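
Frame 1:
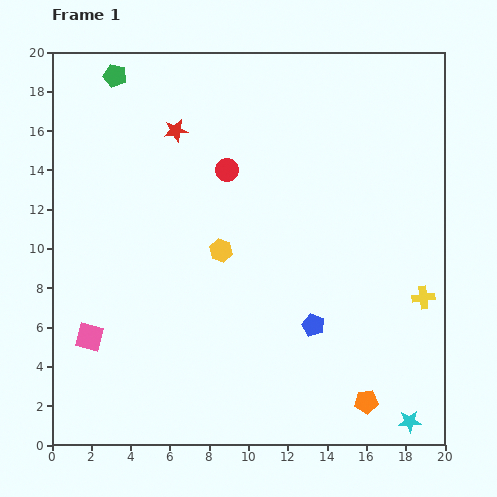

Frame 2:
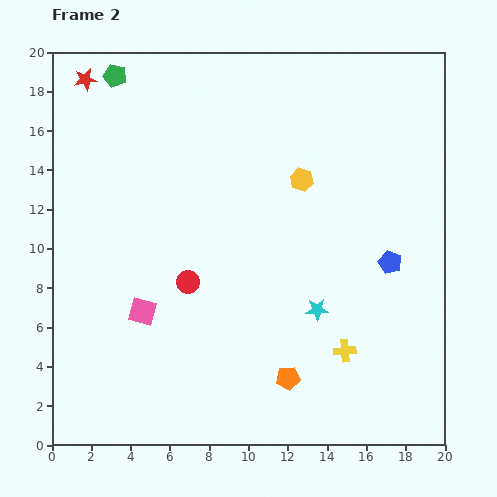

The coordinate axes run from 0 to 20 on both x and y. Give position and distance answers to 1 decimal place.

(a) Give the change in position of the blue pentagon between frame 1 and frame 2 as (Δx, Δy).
(3.9, 3.2)

The blue pentagon was at (13.3, 6.1) in frame 1 and (17.2, 9.3) in frame 2.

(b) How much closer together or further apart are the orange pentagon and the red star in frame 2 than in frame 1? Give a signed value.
+1.5

Distance in frame 1: 16.9. Distance in frame 2: 18.4.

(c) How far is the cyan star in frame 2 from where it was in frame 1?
7.4

The cyan star moved from (18.2, 1.2) to (13.5, 6.9), a distance of √(4.7² + 5.7²) ≈ 7.4.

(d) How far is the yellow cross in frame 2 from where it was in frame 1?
4.8

The yellow cross moved from (18.9, 7.5) to (14.9, 4.8), a distance of √(4.0² + 2.7²) ≈ 4.8.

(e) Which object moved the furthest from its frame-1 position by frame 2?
the cyan star

(moved 7.4; next 6.0)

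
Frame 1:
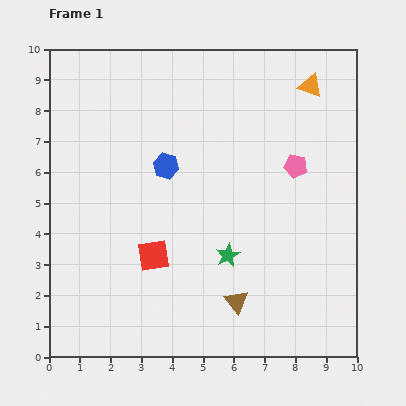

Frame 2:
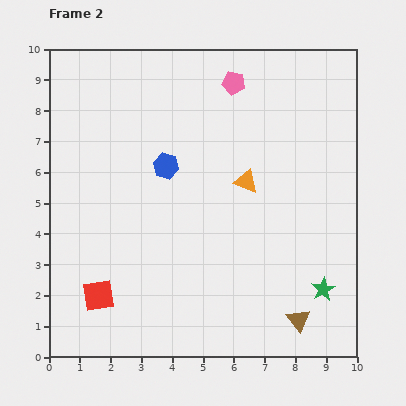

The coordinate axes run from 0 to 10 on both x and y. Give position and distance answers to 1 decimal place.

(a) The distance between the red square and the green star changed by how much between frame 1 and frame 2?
+4.9

Distance in frame 1: 2.4. Distance in frame 2: 7.3.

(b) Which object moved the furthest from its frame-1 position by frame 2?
the orange triangle

(moved 3.7; next 3.4)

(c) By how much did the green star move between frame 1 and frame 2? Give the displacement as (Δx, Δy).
(3.1, -1.1)

The green star was at (5.8, 3.3) in frame 1 and (8.9, 2.2) in frame 2.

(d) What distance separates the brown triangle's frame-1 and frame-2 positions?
2.1

The brown triangle moved from (6.1, 1.8) to (8.1, 1.2), a distance of √(2.0² + 0.6²) ≈ 2.1.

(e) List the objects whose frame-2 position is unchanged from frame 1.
the blue hexagon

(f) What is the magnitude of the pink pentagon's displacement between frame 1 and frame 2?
3.4

The pink pentagon moved from (8.0, 6.2) to (6.0, 8.9), a distance of √(2.0² + 2.7²) ≈ 3.4.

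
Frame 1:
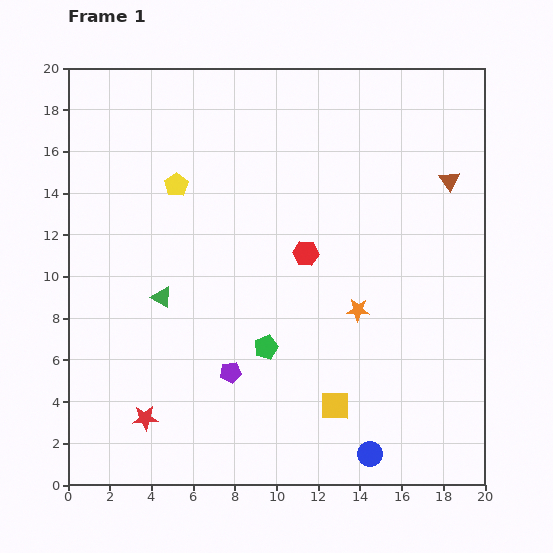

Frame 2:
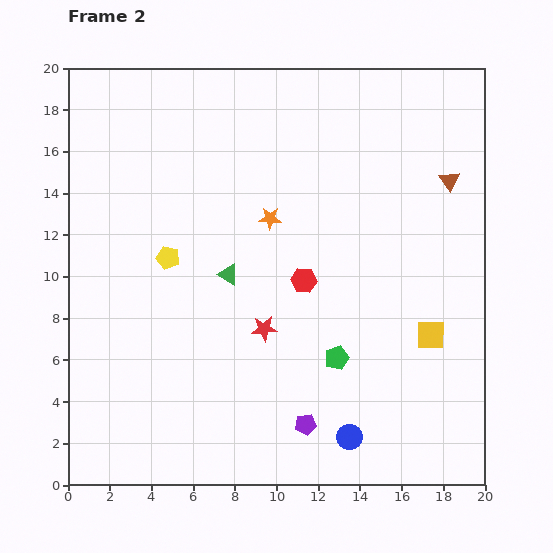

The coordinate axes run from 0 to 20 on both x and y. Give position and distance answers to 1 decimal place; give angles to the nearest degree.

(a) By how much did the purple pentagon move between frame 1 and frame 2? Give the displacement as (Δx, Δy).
(3.6, -2.5)

The purple pentagon was at (7.8, 5.4) in frame 1 and (11.4, 2.9) in frame 2.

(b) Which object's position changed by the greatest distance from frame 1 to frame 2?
the red star

(moved 7.1; next 6.1)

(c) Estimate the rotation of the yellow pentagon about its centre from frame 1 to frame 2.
24° counter-clockwise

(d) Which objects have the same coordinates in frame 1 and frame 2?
the brown triangle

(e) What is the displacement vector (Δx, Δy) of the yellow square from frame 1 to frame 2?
(4.6, 3.4)

The yellow square was at (12.8, 3.8) in frame 1 and (17.4, 7.2) in frame 2.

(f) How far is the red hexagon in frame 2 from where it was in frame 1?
1.3

The red hexagon moved from (11.4, 11.1) to (11.3, 9.8), a distance of √(0.1² + 1.3²) ≈ 1.3.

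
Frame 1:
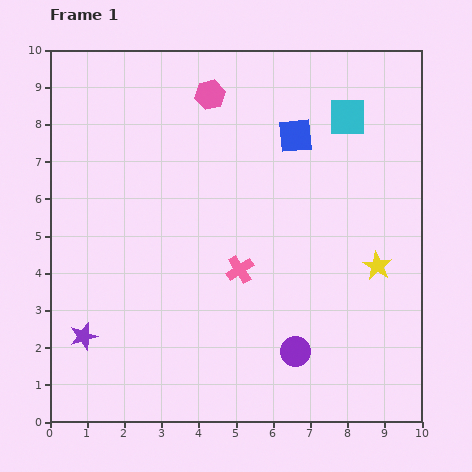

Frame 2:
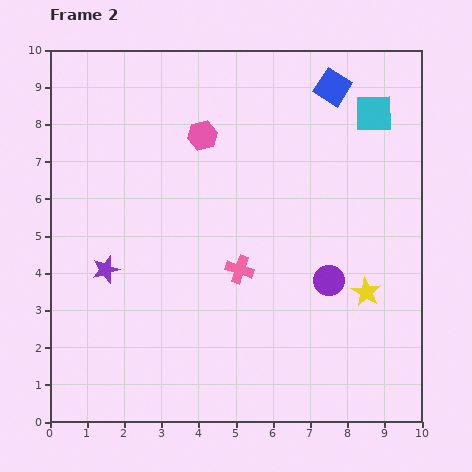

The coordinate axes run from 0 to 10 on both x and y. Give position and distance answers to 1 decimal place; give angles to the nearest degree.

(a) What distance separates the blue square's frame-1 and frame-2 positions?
1.6

The blue square moved from (6.6, 7.7) to (7.6, 9.0), a distance of √(1.0² + 1.3²) ≈ 1.6.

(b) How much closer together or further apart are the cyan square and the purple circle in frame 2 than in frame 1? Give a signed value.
-1.8

Distance in frame 1: 6.5. Distance in frame 2: 4.7.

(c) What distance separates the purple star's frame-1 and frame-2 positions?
1.9

The purple star moved from (0.9, 2.3) to (1.5, 4.1), a distance of √(0.6² + 1.8²) ≈ 1.9.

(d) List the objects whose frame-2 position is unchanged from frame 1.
the pink cross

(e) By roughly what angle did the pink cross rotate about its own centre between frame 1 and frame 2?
39° counter-clockwise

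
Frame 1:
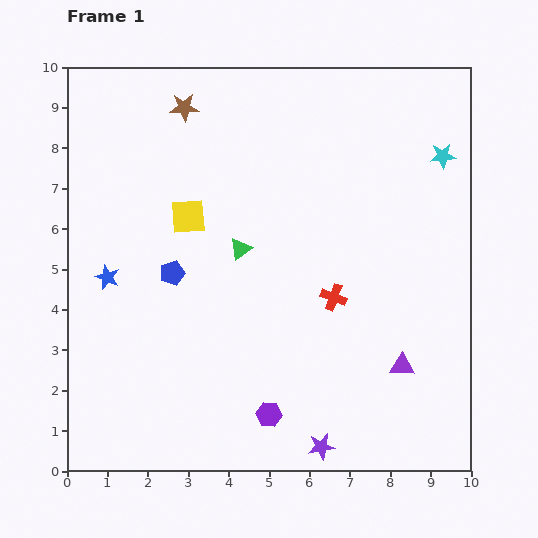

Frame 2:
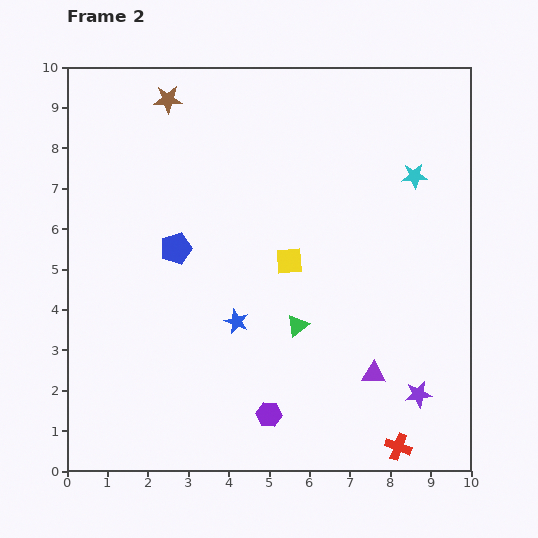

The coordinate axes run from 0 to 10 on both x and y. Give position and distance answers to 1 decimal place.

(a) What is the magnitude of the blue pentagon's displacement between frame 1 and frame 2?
0.6

The blue pentagon moved from (2.6, 4.9) to (2.7, 5.5), a distance of √(0.1² + 0.6²) ≈ 0.6.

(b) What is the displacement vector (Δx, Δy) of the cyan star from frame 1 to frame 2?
(-0.7, -0.5)

The cyan star was at (9.3, 7.8) in frame 1 and (8.6, 7.3) in frame 2.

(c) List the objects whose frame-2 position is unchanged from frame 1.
the purple hexagon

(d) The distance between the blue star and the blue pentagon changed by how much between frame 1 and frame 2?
+0.7

Distance in frame 1: 1.6. Distance in frame 2: 2.3.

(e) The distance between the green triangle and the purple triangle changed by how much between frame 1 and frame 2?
-2.7

Distance in frame 1: 4.9. Distance in frame 2: 2.2.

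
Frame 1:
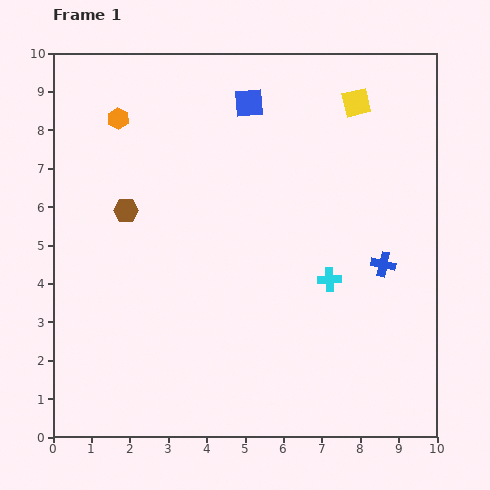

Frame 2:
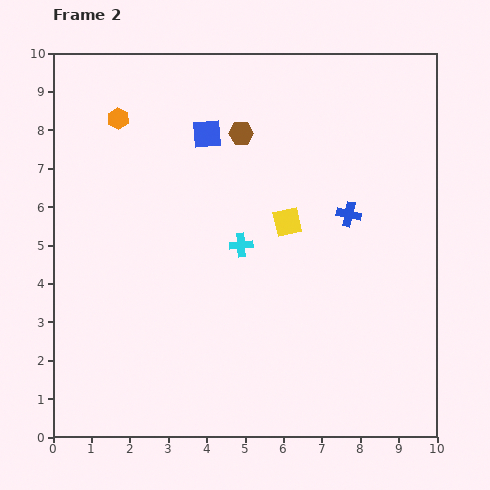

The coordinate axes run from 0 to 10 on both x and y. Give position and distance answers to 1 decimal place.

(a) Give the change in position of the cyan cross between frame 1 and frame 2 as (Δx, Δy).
(-2.3, 0.9)

The cyan cross was at (7.2, 4.1) in frame 1 and (4.9, 5.0) in frame 2.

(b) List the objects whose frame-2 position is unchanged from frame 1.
the orange hexagon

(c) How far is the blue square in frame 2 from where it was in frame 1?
1.4

The blue square moved from (5.1, 8.7) to (4.0, 7.9), a distance of √(1.1² + 0.8²) ≈ 1.4.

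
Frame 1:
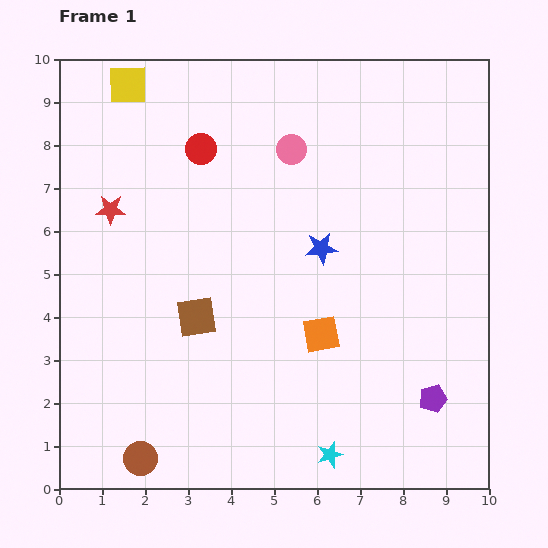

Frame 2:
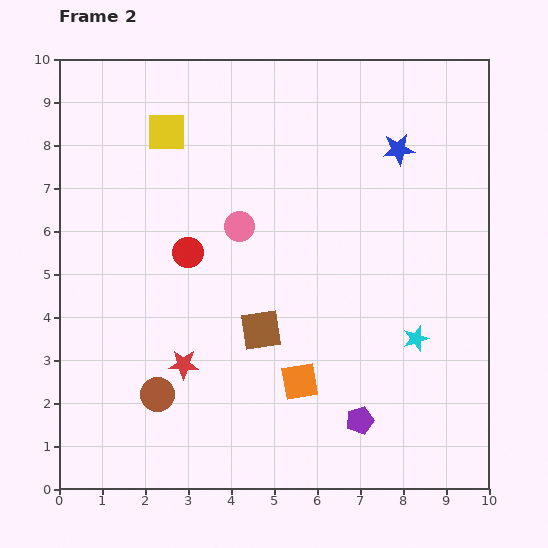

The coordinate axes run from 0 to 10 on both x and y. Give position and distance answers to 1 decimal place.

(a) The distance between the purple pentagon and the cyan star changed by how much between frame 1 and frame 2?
-0.4

Distance in frame 1: 2.7. Distance in frame 2: 2.3.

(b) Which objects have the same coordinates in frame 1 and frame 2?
none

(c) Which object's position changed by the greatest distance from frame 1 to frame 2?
the red star

(moved 4.0; next 3.4)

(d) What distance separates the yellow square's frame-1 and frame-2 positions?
1.4

The yellow square moved from (1.6, 9.4) to (2.5, 8.3), a distance of √(0.9² + 1.1²) ≈ 1.4.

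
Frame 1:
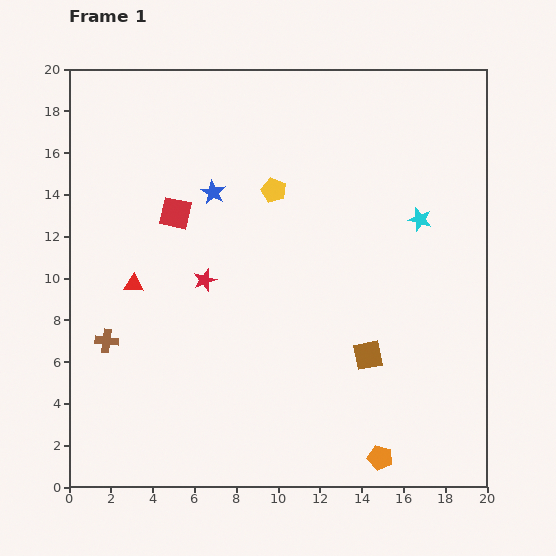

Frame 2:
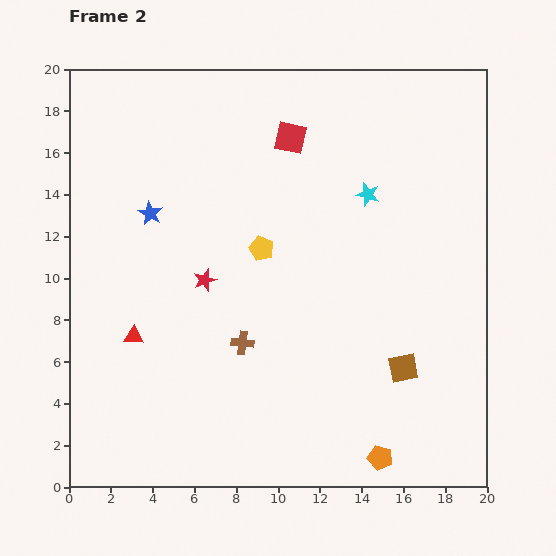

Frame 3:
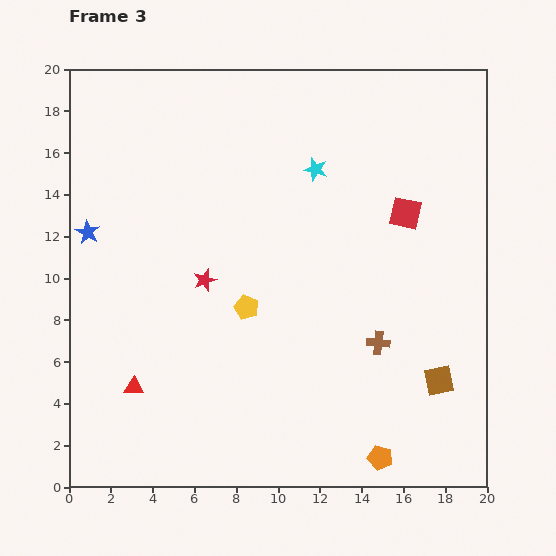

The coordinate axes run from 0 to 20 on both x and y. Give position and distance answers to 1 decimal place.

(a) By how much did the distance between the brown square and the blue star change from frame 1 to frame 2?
+3.4

Distance in frame 1: 10.8. Distance in frame 2: 14.2.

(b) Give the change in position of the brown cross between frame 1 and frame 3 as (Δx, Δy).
(13.0, -0.1)

The brown cross was at (1.8, 7.0) in frame 1 and (14.8, 6.9) in frame 3.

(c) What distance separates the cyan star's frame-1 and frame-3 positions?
5.5

The cyan star moved from (16.8, 12.8) to (11.8, 15.2), a distance of √(5.0² + 2.4²) ≈ 5.5.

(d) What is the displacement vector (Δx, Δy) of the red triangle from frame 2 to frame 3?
(0.0, -2.4)

The red triangle was at (3.1, 7.2) in frame 2 and (3.1, 4.8) in frame 3.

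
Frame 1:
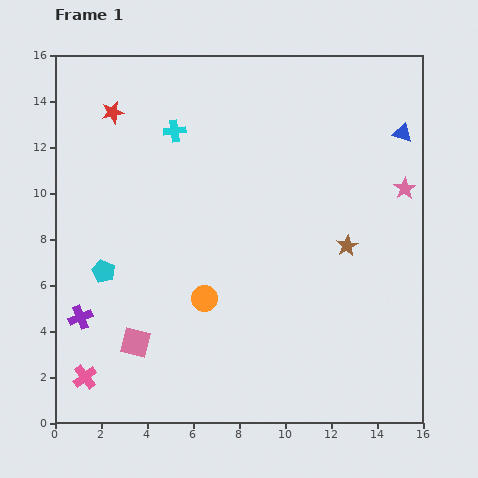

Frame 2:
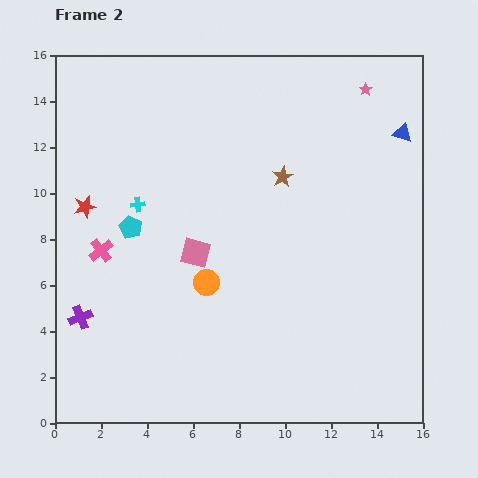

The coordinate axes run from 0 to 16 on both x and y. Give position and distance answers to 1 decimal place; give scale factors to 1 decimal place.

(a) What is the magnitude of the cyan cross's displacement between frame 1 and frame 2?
3.6

The cyan cross moved from (5.2, 12.7) to (3.6, 9.5), a distance of √(1.6² + 3.2²) ≈ 3.6.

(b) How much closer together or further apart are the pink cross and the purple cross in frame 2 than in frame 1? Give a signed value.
+0.4

Distance in frame 1: 2.6. Distance in frame 2: 3.0.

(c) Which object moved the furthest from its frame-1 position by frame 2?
the pink cross

(moved 5.5; next 4.7)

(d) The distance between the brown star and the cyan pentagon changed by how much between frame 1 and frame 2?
-3.7

Distance in frame 1: 10.7. Distance in frame 2: 7.0.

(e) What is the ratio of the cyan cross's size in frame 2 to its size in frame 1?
0.7×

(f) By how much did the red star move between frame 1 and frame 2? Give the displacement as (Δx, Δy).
(-1.2, -4.1)

The red star was at (2.5, 13.5) in frame 1 and (1.3, 9.4) in frame 2.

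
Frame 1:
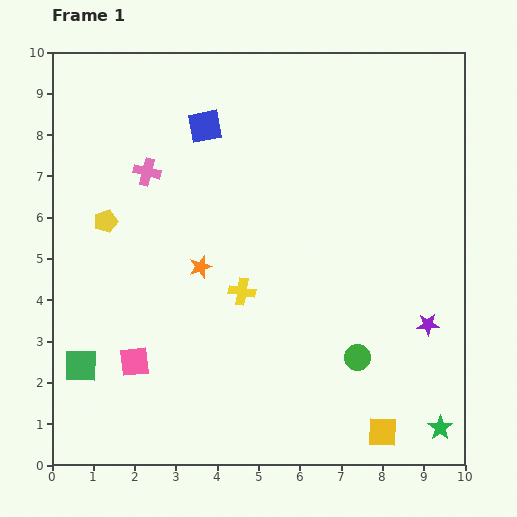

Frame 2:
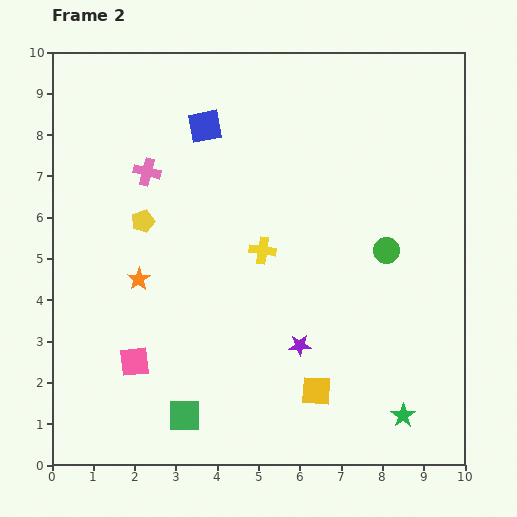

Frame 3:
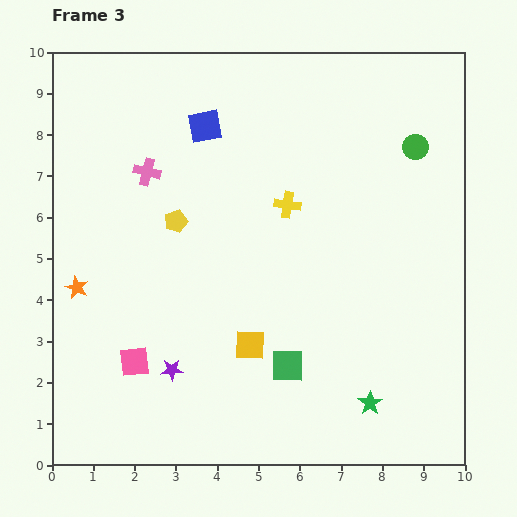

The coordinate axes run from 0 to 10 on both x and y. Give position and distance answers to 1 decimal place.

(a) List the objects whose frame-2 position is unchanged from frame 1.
the pink square, the pink cross, the blue square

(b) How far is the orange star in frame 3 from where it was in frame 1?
3.0

The orange star moved from (3.6, 4.8) to (0.6, 4.3), a distance of √(3.0² + 0.5²) ≈ 3.0.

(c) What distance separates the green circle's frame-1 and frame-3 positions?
5.3

The green circle moved from (7.4, 2.6) to (8.8, 7.7), a distance of √(1.4² + 5.1²) ≈ 5.3.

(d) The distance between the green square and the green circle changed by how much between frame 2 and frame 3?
-0.2

Distance in frame 2: 6.3. Distance in frame 3: 6.1.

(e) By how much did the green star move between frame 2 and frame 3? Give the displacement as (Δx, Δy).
(-0.8, 0.3)

The green star was at (8.5, 1.2) in frame 2 and (7.7, 1.5) in frame 3.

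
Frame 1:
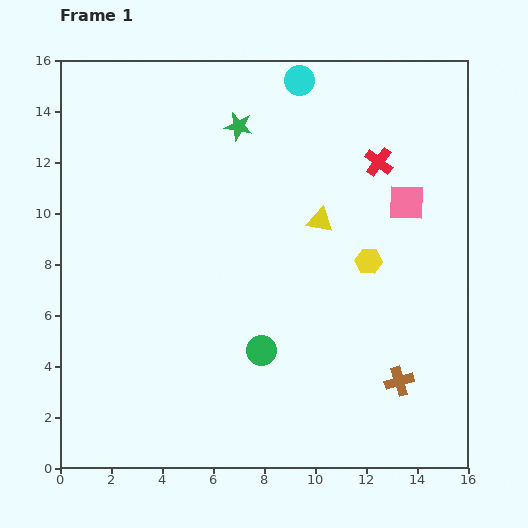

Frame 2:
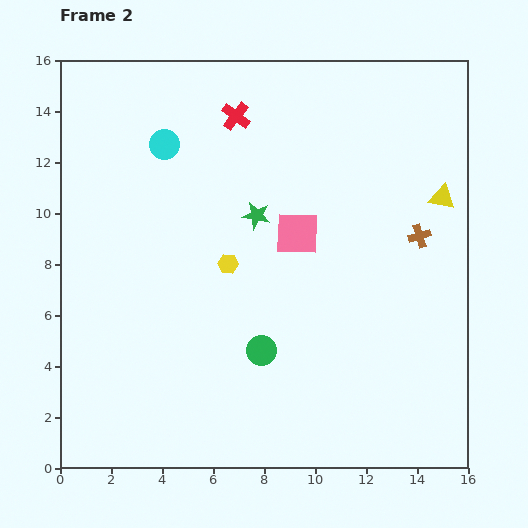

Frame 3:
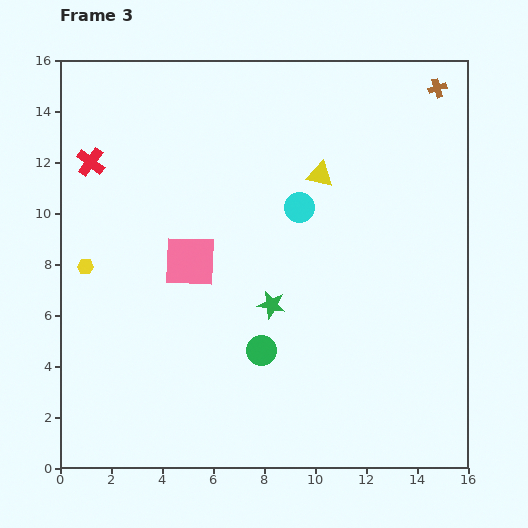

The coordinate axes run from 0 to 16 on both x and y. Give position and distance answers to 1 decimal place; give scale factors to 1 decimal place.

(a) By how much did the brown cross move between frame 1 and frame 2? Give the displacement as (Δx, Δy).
(0.8, 5.7)

The brown cross was at (13.3, 3.4) in frame 1 and (14.1, 9.1) in frame 2.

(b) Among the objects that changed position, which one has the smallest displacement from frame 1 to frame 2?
the green star

(moved 3.6)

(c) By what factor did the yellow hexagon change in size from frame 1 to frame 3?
0.6×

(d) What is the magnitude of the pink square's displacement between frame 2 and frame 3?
4.3

The pink square moved from (9.3, 9.2) to (5.1, 8.1), a distance of √(4.2² + 1.1²) ≈ 4.3.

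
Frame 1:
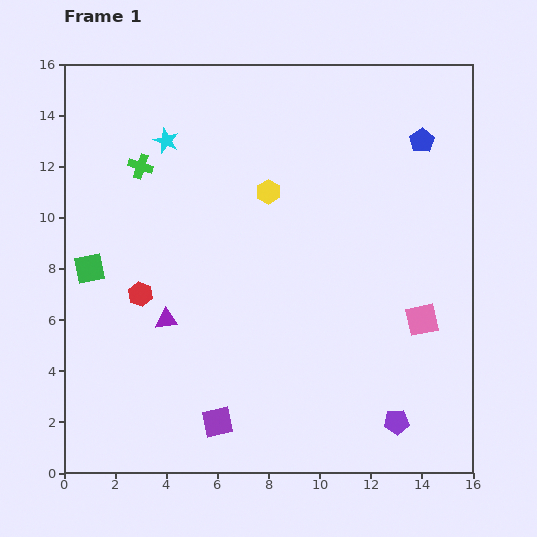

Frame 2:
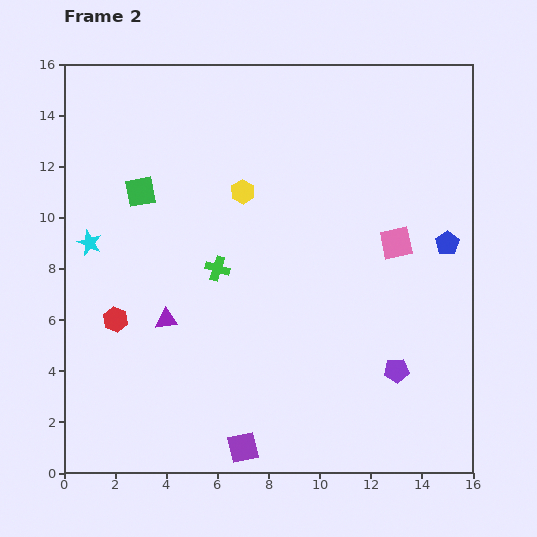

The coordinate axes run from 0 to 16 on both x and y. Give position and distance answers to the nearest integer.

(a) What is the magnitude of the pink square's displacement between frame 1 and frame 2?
3

The pink square moved from (14, 6) to (13, 9), a distance of √(1² + 3²) ≈ 3.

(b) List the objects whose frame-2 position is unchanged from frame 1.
the purple triangle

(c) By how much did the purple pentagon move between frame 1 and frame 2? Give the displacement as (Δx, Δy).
(0, 2)

The purple pentagon was at (13, 2) in frame 1 and (13, 4) in frame 2.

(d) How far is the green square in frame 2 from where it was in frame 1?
4

The green square moved from (1, 8) to (3, 11), a distance of √(2² + 3²) ≈ 4.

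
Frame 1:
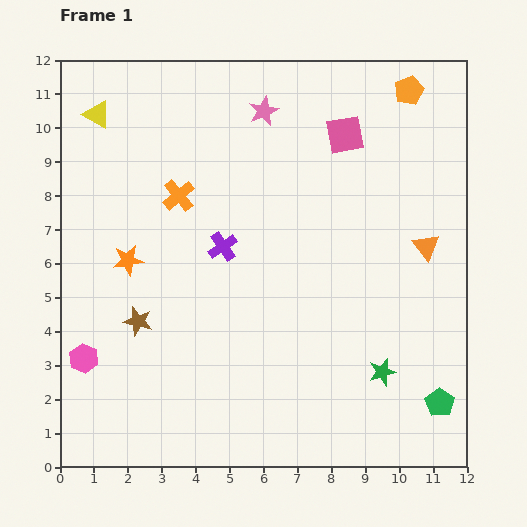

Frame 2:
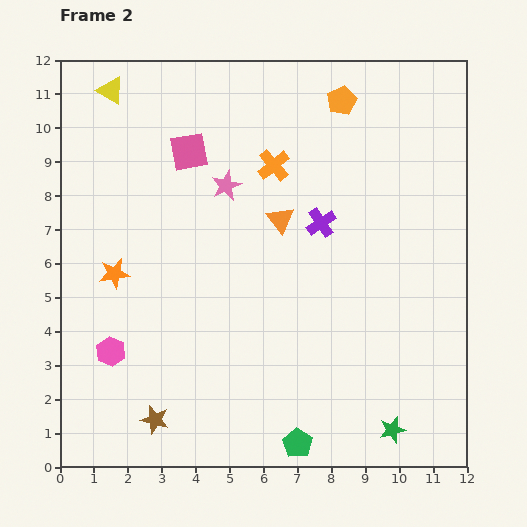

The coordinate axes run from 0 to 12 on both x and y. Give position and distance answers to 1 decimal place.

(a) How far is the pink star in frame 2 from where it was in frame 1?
2.5

The pink star moved from (6.0, 10.5) to (4.9, 8.3), a distance of √(1.1² + 2.2²) ≈ 2.5.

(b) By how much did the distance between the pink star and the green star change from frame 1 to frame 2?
+0.2

Distance in frame 1: 8.5. Distance in frame 2: 8.7.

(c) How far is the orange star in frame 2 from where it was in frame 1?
0.6

The orange star moved from (2.0, 6.1) to (1.6, 5.7), a distance of √(0.4² + 0.4²) ≈ 0.6.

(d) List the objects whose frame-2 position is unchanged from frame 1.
none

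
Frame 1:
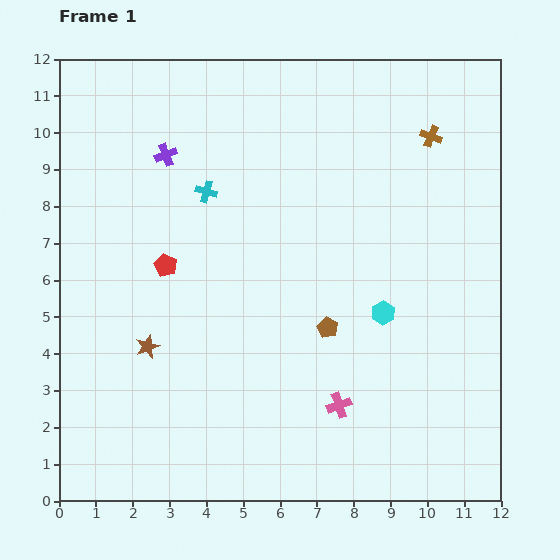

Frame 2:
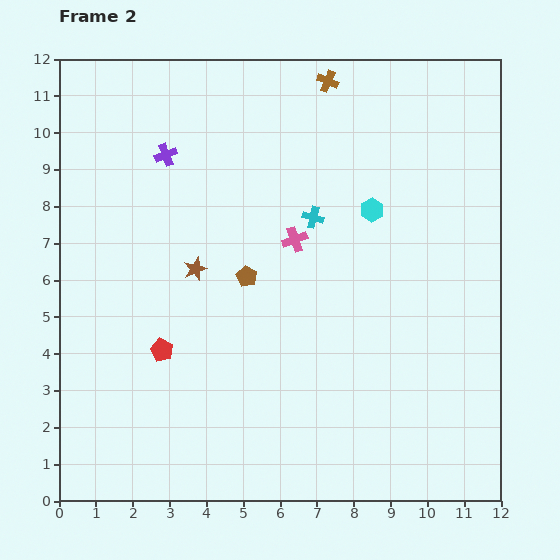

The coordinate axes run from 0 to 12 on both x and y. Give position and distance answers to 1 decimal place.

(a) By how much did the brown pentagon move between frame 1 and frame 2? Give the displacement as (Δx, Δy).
(-2.2, 1.4)

The brown pentagon was at (7.3, 4.7) in frame 1 and (5.1, 6.1) in frame 2.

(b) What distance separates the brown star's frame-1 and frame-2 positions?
2.5

The brown star moved from (2.4, 4.2) to (3.7, 6.3), a distance of √(1.3² + 2.1²) ≈ 2.5.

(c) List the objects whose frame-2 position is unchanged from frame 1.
the purple cross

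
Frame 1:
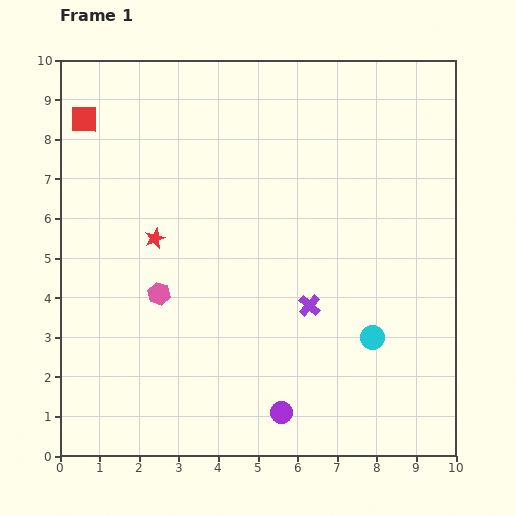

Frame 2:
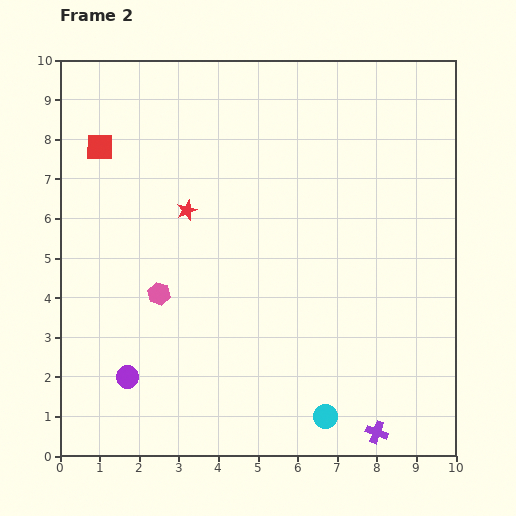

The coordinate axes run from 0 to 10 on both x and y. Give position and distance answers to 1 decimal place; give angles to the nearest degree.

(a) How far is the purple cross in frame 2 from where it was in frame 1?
3.6

The purple cross moved from (6.3, 3.8) to (8.0, 0.6), a distance of √(1.7² + 3.2²) ≈ 3.6.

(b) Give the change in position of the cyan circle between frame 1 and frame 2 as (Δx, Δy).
(-1.2, -2.0)

The cyan circle was at (7.9, 3.0) in frame 1 and (6.7, 1.0) in frame 2.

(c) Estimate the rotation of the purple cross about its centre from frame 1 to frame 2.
22° counter-clockwise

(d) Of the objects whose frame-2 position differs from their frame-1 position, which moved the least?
the red square

(moved 0.8)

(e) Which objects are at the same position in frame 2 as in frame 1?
the pink hexagon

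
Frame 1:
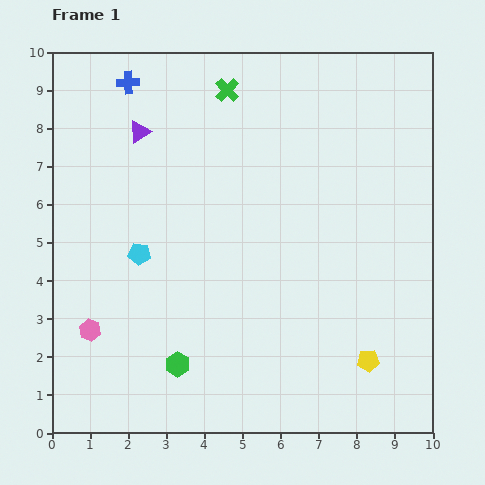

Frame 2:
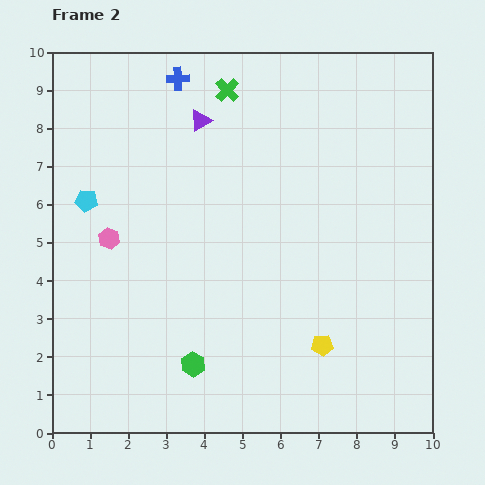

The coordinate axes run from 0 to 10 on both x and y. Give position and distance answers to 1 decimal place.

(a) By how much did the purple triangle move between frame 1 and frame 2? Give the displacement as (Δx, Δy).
(1.6, 0.3)

The purple triangle was at (2.3, 7.9) in frame 1 and (3.9, 8.2) in frame 2.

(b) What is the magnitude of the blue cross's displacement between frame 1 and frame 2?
1.3

The blue cross moved from (2.0, 9.2) to (3.3, 9.3), a distance of √(1.3² + 0.1²) ≈ 1.3.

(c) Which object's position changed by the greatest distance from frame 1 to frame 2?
the pink hexagon

(moved 2.5; next 2.0)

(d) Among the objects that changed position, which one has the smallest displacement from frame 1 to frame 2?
the green hexagon

(moved 0.4)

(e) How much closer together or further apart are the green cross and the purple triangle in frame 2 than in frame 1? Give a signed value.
-1.4

Distance in frame 1: 2.5. Distance in frame 2: 1.1.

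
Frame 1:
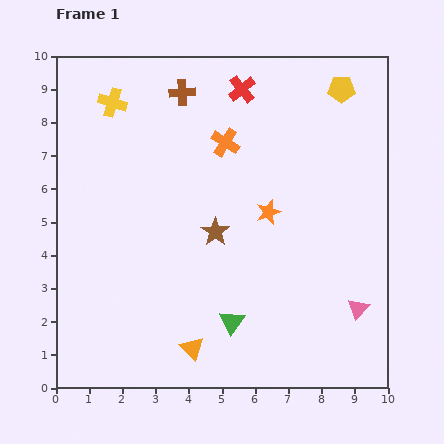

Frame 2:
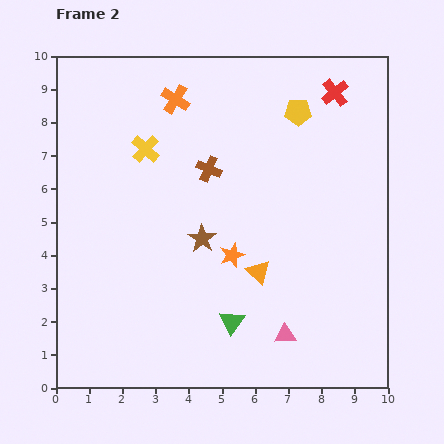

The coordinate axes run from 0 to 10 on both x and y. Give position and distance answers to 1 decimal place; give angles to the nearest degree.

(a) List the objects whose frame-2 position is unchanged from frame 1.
the green triangle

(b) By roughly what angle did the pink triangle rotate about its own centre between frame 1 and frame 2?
46° clockwise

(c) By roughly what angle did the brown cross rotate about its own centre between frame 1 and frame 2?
26° clockwise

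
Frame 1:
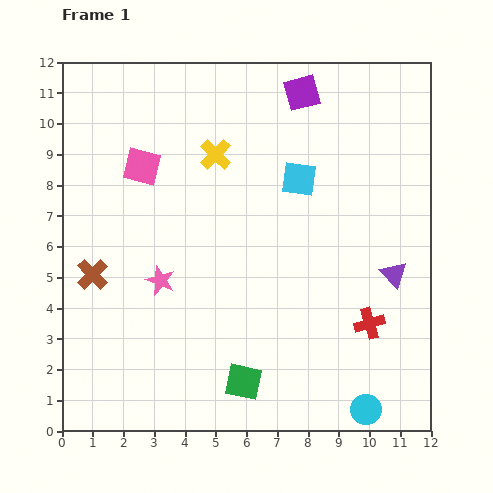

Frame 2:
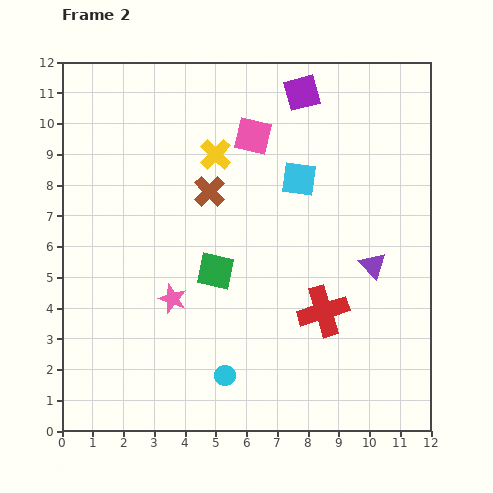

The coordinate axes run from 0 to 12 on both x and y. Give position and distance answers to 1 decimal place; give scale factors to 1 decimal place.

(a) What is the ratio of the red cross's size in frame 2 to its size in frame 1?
1.6×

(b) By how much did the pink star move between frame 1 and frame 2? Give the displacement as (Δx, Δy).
(0.4, -0.6)

The pink star was at (3.2, 4.9) in frame 1 and (3.6, 4.3) in frame 2.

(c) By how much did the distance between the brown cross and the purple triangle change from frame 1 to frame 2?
-4.0

Distance in frame 1: 9.8. Distance in frame 2: 5.8.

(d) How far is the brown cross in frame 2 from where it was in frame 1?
4.7

The brown cross moved from (1.0, 5.1) to (4.8, 7.8), a distance of √(3.8² + 2.7²) ≈ 4.7.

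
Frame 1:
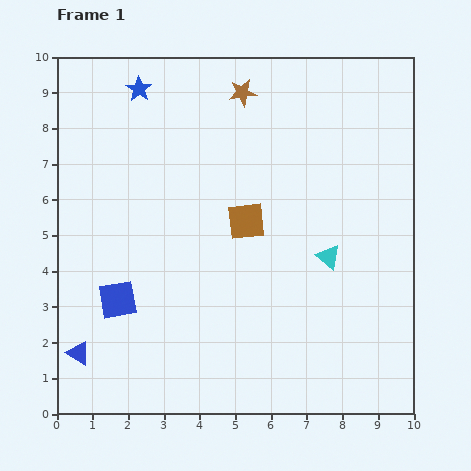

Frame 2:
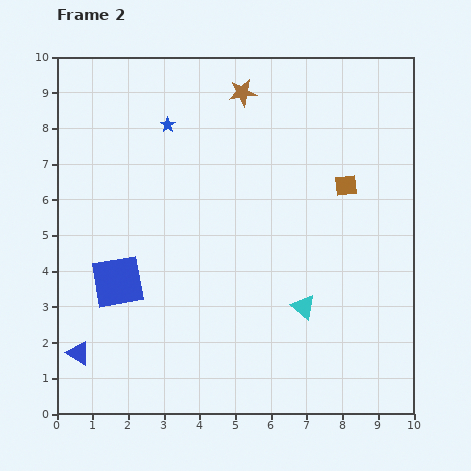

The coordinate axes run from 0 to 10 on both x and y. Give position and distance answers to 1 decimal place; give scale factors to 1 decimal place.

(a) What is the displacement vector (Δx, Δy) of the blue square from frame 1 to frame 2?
(0.0, 0.5)

The blue square was at (1.7, 3.2) in frame 1 and (1.7, 3.7) in frame 2.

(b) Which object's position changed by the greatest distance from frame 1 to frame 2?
the brown square

(moved 3.0; next 1.6)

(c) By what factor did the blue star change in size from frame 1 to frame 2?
0.6×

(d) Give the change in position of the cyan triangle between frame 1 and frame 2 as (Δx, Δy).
(-0.7, -1.4)

The cyan triangle was at (7.6, 4.4) in frame 1 and (6.9, 3.0) in frame 2.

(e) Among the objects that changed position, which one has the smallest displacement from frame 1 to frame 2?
the blue square

(moved 0.5)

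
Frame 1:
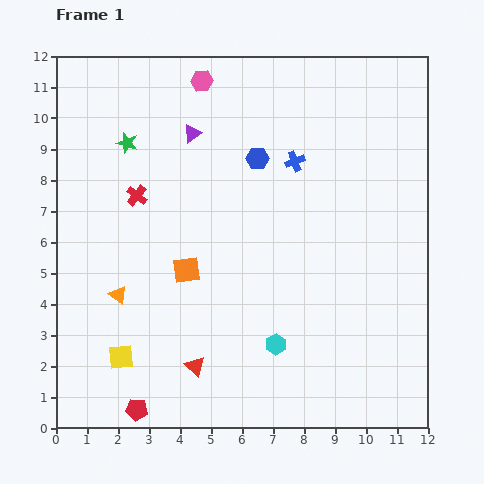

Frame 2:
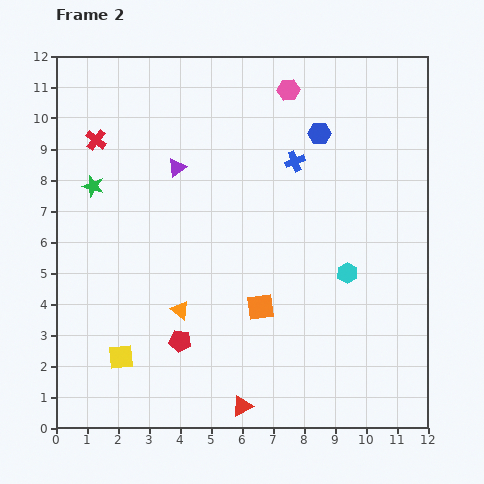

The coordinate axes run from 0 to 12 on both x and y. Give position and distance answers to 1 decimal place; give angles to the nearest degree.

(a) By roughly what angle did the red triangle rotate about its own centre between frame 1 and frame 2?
48° clockwise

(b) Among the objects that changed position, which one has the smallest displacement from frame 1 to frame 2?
the purple triangle

(moved 1.2)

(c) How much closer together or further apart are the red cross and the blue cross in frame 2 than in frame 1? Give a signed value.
+1.2

Distance in frame 1: 5.2. Distance in frame 2: 6.4.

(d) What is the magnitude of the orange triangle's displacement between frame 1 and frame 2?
2.1

The orange triangle moved from (2.0, 4.3) to (4.0, 3.8), a distance of √(2.0² + 0.5²) ≈ 2.1.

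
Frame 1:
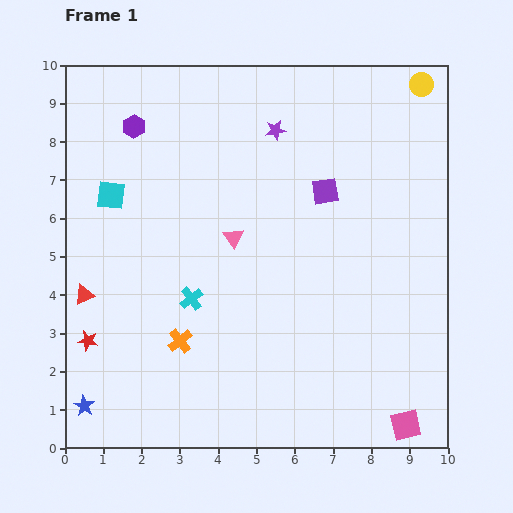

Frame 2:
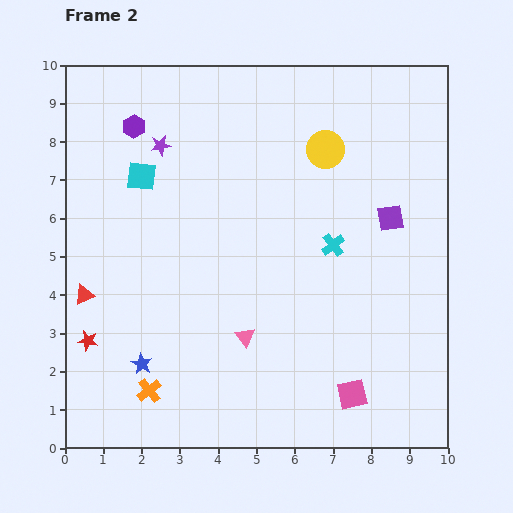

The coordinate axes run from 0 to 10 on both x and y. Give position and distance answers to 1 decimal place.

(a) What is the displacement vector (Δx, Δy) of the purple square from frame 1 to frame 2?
(1.7, -0.7)

The purple square was at (6.8, 6.7) in frame 1 and (8.5, 6.0) in frame 2.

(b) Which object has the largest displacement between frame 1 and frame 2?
the cyan cross

(moved 4.0; next 3.0)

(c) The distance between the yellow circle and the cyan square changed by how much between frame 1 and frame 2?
-3.7

Distance in frame 1: 8.6. Distance in frame 2: 4.9.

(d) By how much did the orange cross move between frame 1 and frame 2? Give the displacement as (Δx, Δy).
(-0.8, -1.3)

The orange cross was at (3.0, 2.8) in frame 1 and (2.2, 1.5) in frame 2.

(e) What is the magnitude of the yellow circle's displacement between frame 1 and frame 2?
3.0

The yellow circle moved from (9.3, 9.5) to (6.8, 7.8), a distance of √(2.5² + 1.7²) ≈ 3.0.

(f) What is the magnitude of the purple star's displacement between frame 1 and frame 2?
3.0

The purple star moved from (5.5, 8.3) to (2.5, 7.9), a distance of √(3.0² + 0.4²) ≈ 3.0.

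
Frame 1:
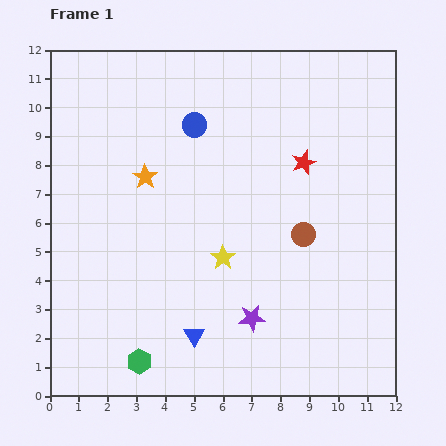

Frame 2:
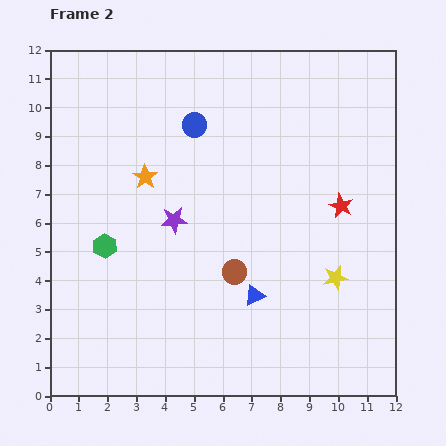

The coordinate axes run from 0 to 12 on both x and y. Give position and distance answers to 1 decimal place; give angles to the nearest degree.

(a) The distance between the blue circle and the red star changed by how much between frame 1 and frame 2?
+1.8

Distance in frame 1: 4.0. Distance in frame 2: 5.8.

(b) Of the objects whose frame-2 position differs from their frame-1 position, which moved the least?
the red star

(moved 2.0)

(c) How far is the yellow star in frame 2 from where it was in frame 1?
4.0

The yellow star moved from (6.0, 4.8) to (9.9, 4.1), a distance of √(3.9² + 0.7²) ≈ 4.0.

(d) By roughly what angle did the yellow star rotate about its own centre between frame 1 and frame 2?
24° clockwise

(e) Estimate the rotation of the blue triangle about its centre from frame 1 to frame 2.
34° clockwise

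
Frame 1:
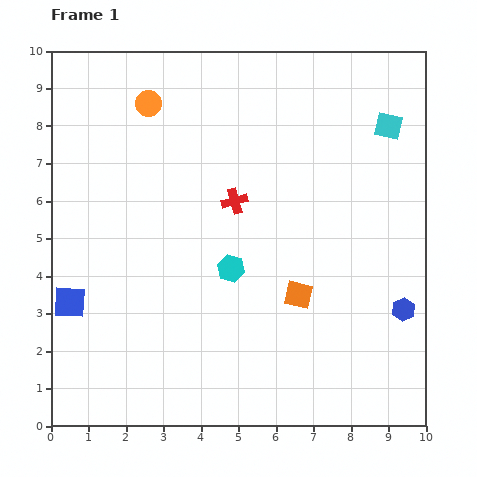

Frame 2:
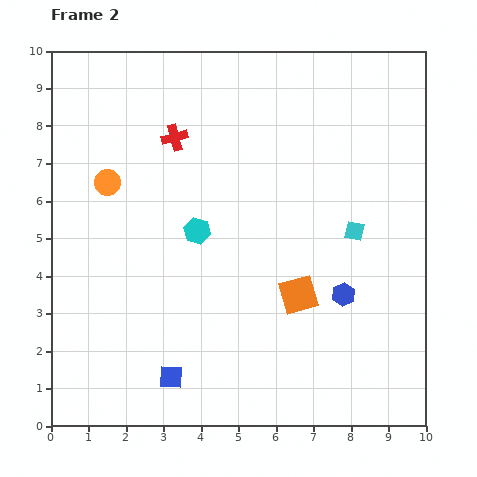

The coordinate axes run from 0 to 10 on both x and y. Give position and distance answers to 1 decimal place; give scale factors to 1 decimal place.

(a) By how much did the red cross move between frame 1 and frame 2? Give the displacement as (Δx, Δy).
(-1.6, 1.7)

The red cross was at (4.9, 6.0) in frame 1 and (3.3, 7.7) in frame 2.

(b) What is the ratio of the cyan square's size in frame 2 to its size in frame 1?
0.7×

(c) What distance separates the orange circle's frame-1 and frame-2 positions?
2.4

The orange circle moved from (2.6, 8.6) to (1.5, 6.5), a distance of √(1.1² + 2.1²) ≈ 2.4.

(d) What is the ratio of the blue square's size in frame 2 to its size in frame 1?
0.7×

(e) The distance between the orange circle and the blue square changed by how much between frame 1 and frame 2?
-0.2

Distance in frame 1: 5.7. Distance in frame 2: 5.5.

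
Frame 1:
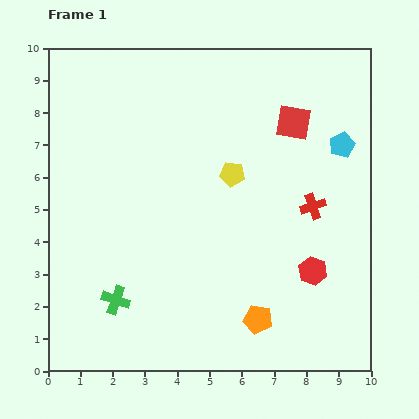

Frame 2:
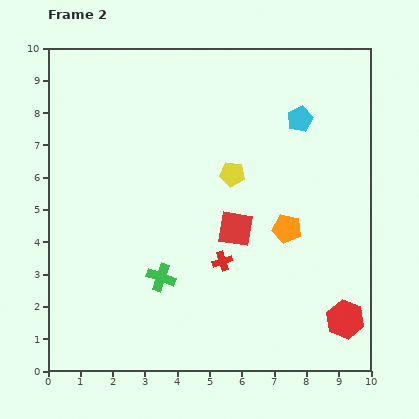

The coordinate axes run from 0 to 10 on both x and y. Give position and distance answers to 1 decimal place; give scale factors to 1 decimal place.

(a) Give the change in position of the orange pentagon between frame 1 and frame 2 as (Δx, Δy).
(0.9, 2.8)

The orange pentagon was at (6.5, 1.6) in frame 1 and (7.4, 4.4) in frame 2.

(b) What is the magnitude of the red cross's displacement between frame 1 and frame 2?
3.3

The red cross moved from (8.2, 5.1) to (5.4, 3.4), a distance of √(2.8² + 1.7²) ≈ 3.3.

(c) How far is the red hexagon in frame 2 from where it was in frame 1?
1.8

The red hexagon moved from (8.2, 3.1) to (9.2, 1.6), a distance of √(1.0² + 1.5²) ≈ 1.8.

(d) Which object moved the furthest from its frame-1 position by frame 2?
the red square

(moved 3.8; next 3.3)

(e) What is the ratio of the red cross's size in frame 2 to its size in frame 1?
0.8×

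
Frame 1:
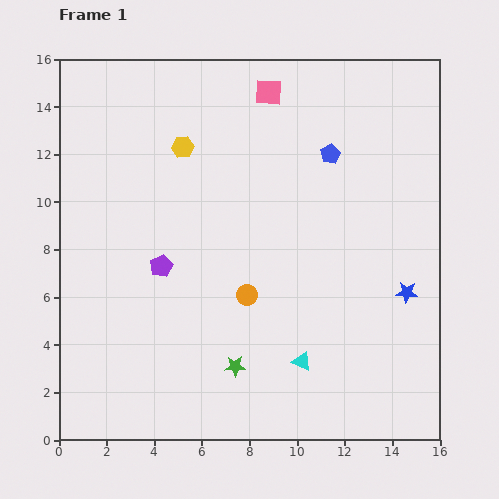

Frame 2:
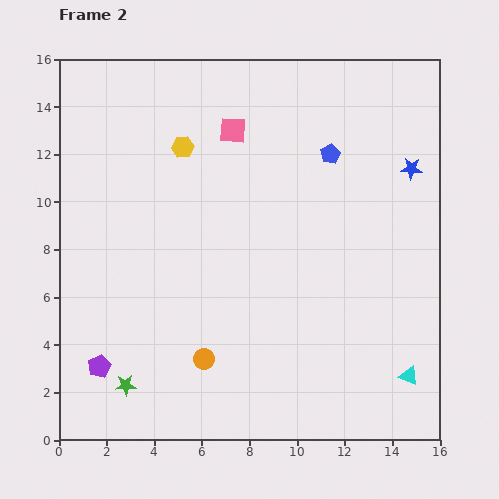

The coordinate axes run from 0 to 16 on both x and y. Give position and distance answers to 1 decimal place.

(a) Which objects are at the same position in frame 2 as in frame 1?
the blue pentagon, the yellow hexagon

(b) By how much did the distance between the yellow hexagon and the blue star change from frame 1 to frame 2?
-1.6

Distance in frame 1: 11.2. Distance in frame 2: 9.6.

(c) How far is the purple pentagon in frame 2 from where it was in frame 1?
4.9

The purple pentagon moved from (4.3, 7.3) to (1.7, 3.1), a distance of √(2.6² + 4.2²) ≈ 4.9.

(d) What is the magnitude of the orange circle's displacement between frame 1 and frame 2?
3.2

The orange circle moved from (7.9, 6.1) to (6.1, 3.4), a distance of √(1.8² + 2.7²) ≈ 3.2.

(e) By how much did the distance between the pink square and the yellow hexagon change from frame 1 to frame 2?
-2.1

Distance in frame 1: 4.3. Distance in frame 2: 2.2.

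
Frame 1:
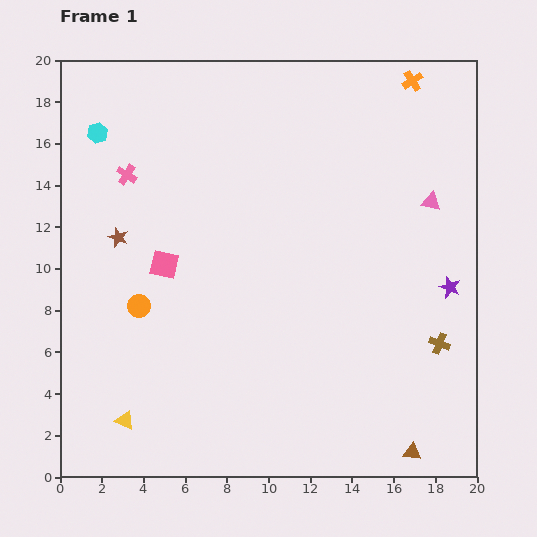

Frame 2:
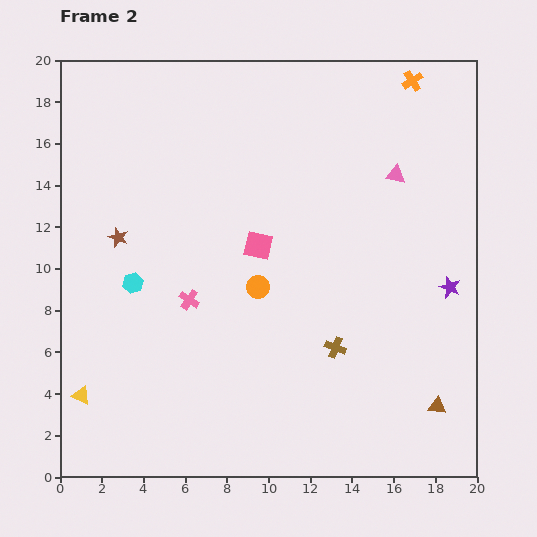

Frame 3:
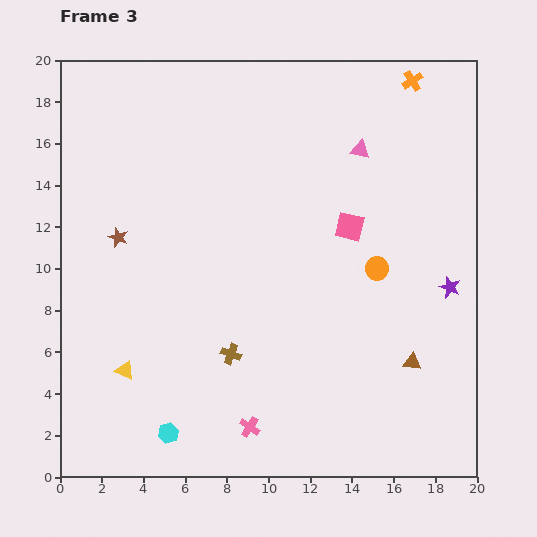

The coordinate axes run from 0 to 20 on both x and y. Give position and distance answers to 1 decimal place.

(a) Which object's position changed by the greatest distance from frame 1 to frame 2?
the cyan hexagon

(moved 7.4; next 6.7)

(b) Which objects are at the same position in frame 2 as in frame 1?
the orange cross, the brown star, the purple star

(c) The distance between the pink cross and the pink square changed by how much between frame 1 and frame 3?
+6.0

Distance in frame 1: 4.7. Distance in frame 3: 10.7.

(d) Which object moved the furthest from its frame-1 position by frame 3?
the cyan hexagon

(moved 14.8; next 13.5)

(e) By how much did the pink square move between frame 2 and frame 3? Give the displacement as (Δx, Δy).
(4.4, 0.9)

The pink square was at (9.5, 11.1) in frame 2 and (13.9, 12.0) in frame 3.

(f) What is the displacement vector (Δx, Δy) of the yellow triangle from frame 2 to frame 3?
(2.1, 1.2)

The yellow triangle was at (1.0, 3.9) in frame 2 and (3.1, 5.1) in frame 3.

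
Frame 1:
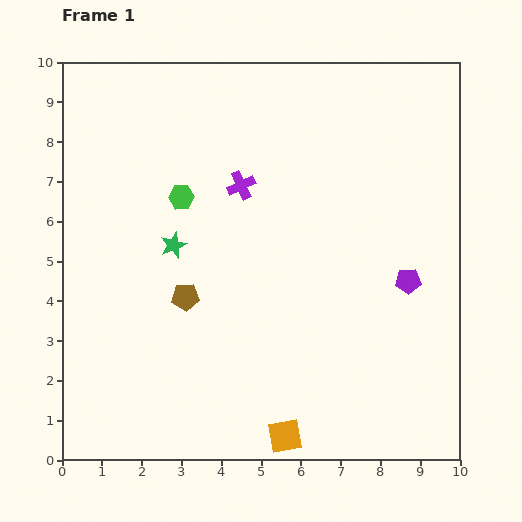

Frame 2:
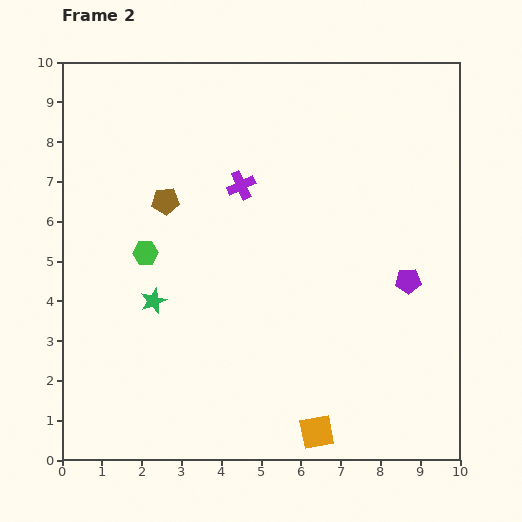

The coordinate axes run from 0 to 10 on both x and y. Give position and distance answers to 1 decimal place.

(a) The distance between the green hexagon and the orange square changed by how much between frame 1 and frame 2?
-0.3

Distance in frame 1: 6.5. Distance in frame 2: 6.2.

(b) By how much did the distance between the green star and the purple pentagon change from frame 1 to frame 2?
+0.4

Distance in frame 1: 6.0. Distance in frame 2: 6.4.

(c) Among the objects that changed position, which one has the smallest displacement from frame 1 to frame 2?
the orange square

(moved 0.8)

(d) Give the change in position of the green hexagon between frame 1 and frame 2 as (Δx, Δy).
(-0.9, -1.4)

The green hexagon was at (3.0, 6.6) in frame 1 and (2.1, 5.2) in frame 2.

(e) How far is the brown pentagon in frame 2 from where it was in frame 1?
2.5

The brown pentagon moved from (3.1, 4.1) to (2.6, 6.5), a distance of √(0.5² + 2.4²) ≈ 2.5.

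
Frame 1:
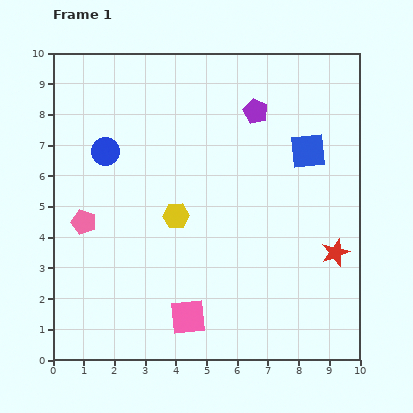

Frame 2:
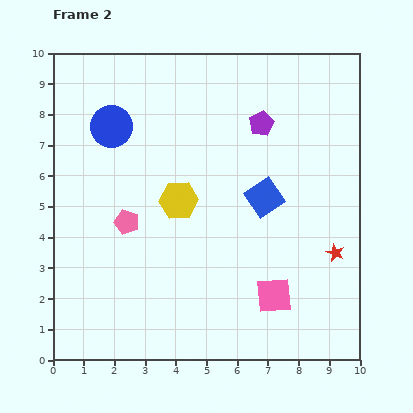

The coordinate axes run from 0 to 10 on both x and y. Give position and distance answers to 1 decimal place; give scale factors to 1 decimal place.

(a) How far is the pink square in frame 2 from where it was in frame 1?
2.9

The pink square moved from (4.4, 1.4) to (7.2, 2.1), a distance of √(2.8² + 0.7²) ≈ 2.9.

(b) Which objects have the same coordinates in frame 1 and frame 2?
the red star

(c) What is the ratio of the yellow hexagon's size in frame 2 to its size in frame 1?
1.5×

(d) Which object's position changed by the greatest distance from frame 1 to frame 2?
the pink square

(moved 2.9; next 2.1)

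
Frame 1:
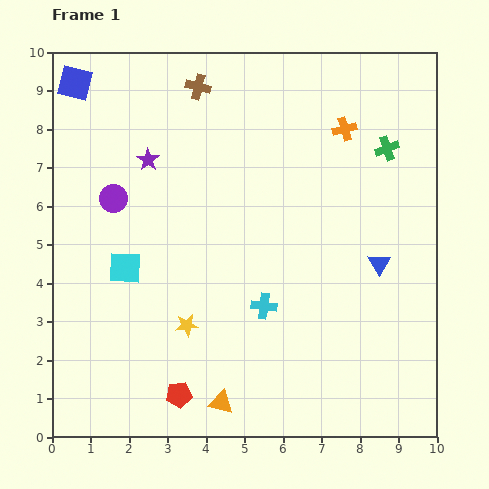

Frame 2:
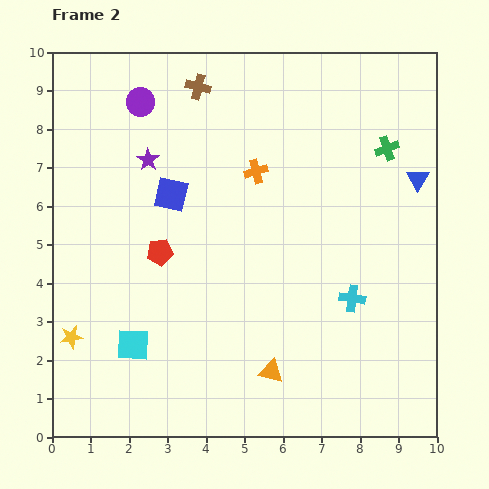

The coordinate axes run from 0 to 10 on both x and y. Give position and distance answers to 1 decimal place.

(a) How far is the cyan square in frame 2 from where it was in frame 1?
2.0

The cyan square moved from (1.9, 4.4) to (2.1, 2.4), a distance of √(0.2² + 2.0²) ≈ 2.0.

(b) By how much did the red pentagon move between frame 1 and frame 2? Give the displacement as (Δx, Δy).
(-0.5, 3.7)

The red pentagon was at (3.3, 1.1) in frame 1 and (2.8, 4.8) in frame 2.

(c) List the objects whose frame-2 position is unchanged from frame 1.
the purple star, the green cross, the brown cross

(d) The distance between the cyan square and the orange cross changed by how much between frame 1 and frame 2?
-1.2

Distance in frame 1: 6.7. Distance in frame 2: 5.5.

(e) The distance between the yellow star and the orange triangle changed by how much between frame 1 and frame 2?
+3.1

Distance in frame 1: 2.2. Distance in frame 2: 5.3.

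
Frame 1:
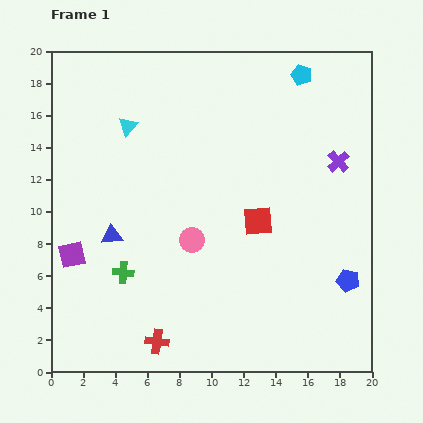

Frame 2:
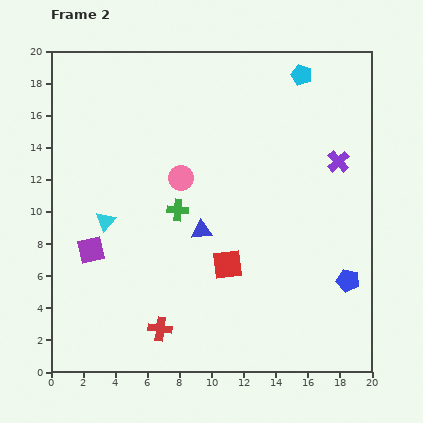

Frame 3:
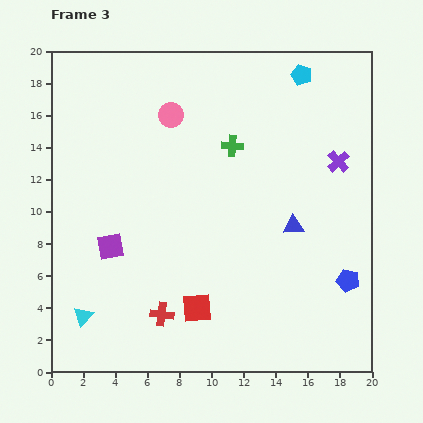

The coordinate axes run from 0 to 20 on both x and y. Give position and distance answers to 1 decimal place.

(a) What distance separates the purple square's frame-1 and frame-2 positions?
1.2

The purple square moved from (1.3, 7.3) to (2.5, 7.6), a distance of √(1.2² + 0.3²) ≈ 1.2.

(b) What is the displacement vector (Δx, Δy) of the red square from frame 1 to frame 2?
(-1.9, -2.7)

The red square was at (12.9, 9.4) in frame 1 and (11.0, 6.7) in frame 2.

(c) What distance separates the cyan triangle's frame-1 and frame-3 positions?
12.1

The cyan triangle moved from (4.8, 15.3) to (2.0, 3.5), a distance of √(2.8² + 11.8²) ≈ 12.1.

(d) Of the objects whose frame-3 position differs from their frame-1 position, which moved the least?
the red cross

(moved 1.7)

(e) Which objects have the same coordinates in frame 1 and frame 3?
the cyan pentagon, the blue pentagon, the purple cross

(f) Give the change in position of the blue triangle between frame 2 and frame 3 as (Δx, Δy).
(5.7, 0.3)

The blue triangle was at (9.4, 8.8) in frame 2 and (15.1, 9.1) in frame 3.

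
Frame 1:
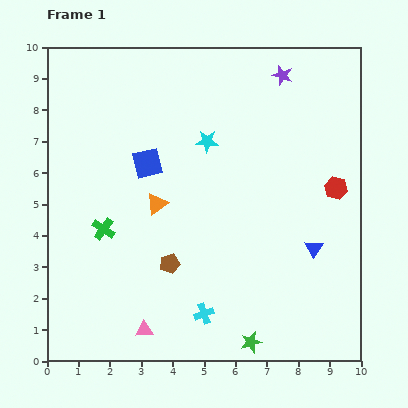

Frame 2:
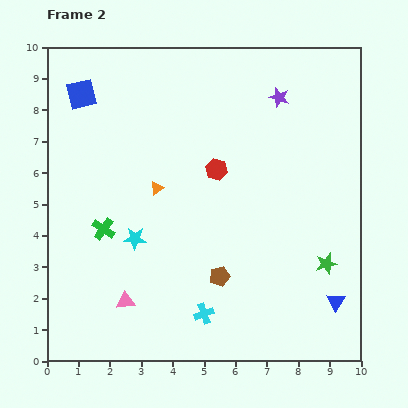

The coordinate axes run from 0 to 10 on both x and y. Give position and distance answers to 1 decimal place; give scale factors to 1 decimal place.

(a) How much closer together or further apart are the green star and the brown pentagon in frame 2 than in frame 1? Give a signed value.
-0.2

Distance in frame 1: 3.6. Distance in frame 2: 3.4.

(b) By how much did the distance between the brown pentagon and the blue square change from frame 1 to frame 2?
+4.0

Distance in frame 1: 3.3. Distance in frame 2: 7.3.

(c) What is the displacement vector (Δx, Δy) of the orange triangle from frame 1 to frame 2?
(0.0, 0.5)

The orange triangle was at (3.5, 5.0) in frame 1 and (3.5, 5.5) in frame 2.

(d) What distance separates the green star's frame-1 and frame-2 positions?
3.5

The green star moved from (6.5, 0.6) to (8.9, 3.1), a distance of √(2.4² + 2.5²) ≈ 3.5.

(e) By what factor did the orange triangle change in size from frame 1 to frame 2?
0.6×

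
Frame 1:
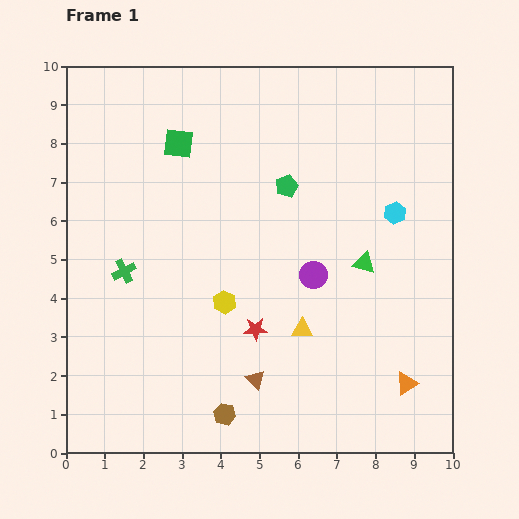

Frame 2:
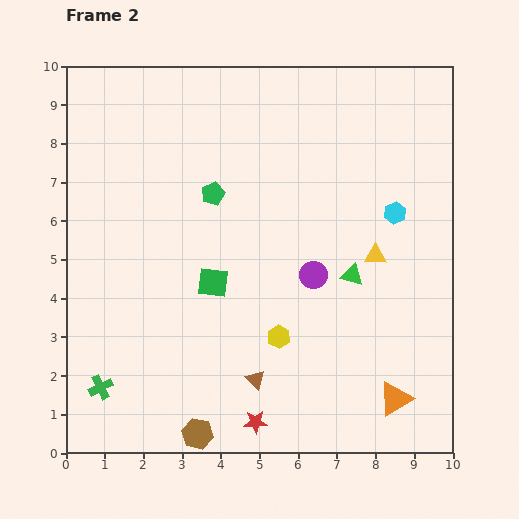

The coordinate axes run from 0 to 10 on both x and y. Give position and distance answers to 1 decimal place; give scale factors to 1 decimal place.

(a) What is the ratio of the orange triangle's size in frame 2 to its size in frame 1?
1.5×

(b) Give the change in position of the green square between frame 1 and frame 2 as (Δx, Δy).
(0.9, -3.6)

The green square was at (2.9, 8.0) in frame 1 and (3.8, 4.4) in frame 2.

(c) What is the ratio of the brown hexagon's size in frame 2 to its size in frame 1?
1.4×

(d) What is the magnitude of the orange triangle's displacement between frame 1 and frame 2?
0.5

The orange triangle moved from (8.8, 1.8) to (8.5, 1.4), a distance of √(0.3² + 0.4²) ≈ 0.5.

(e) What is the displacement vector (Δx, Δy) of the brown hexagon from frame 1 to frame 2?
(-0.7, -0.5)

The brown hexagon was at (4.1, 1.0) in frame 1 and (3.4, 0.5) in frame 2.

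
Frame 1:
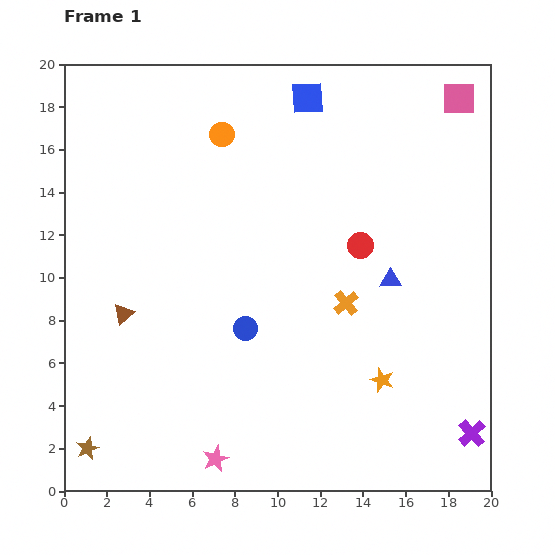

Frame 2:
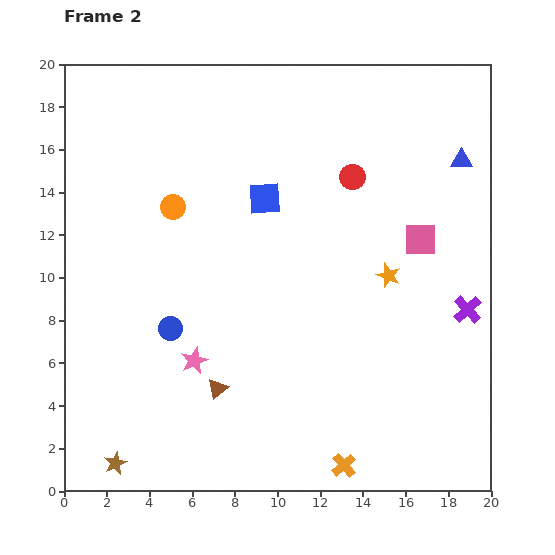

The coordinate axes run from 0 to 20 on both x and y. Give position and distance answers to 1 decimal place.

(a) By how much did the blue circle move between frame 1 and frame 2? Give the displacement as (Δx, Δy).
(-3.5, 0.0)

The blue circle was at (8.5, 7.6) in frame 1 and (5.0, 7.6) in frame 2.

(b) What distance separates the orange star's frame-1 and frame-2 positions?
4.9

The orange star moved from (14.9, 5.2) to (15.2, 10.1), a distance of √(0.3² + 4.9²) ≈ 4.9.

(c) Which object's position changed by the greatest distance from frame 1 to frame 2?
the orange cross

(moved 7.6; next 6.8)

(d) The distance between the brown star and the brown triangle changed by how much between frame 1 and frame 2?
-0.6

Distance in frame 1: 6.5. Distance in frame 2: 5.9.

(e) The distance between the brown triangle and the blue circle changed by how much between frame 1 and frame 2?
-2.1

Distance in frame 1: 5.7. Distance in frame 2: 3.6.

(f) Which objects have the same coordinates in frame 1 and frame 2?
none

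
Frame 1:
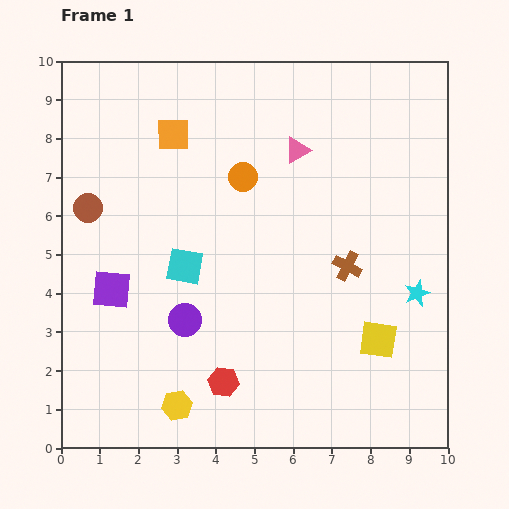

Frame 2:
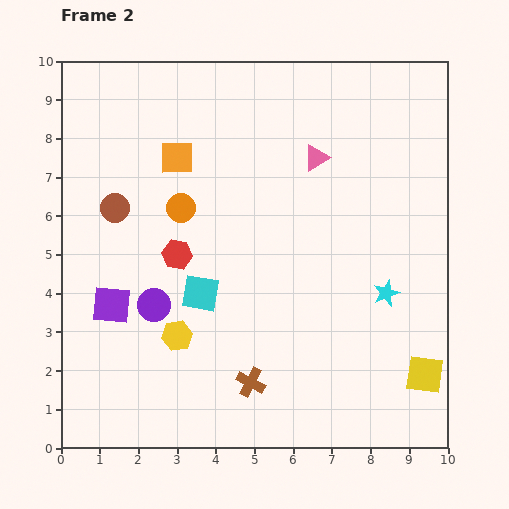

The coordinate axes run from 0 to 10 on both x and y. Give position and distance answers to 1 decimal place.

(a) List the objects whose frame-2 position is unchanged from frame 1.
none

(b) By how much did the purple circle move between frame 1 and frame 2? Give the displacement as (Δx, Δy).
(-0.8, 0.4)

The purple circle was at (3.2, 3.3) in frame 1 and (2.4, 3.7) in frame 2.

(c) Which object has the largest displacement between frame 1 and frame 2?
the brown cross

(moved 3.9; next 3.5)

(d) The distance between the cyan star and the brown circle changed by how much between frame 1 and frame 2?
-1.5

Distance in frame 1: 8.8. Distance in frame 2: 7.3.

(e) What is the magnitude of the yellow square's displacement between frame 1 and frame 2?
1.5

The yellow square moved from (8.2, 2.8) to (9.4, 1.9), a distance of √(1.2² + 0.9²) ≈ 1.5.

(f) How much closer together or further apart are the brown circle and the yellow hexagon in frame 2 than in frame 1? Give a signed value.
-1.9

Distance in frame 1: 5.6. Distance in frame 2: 3.7.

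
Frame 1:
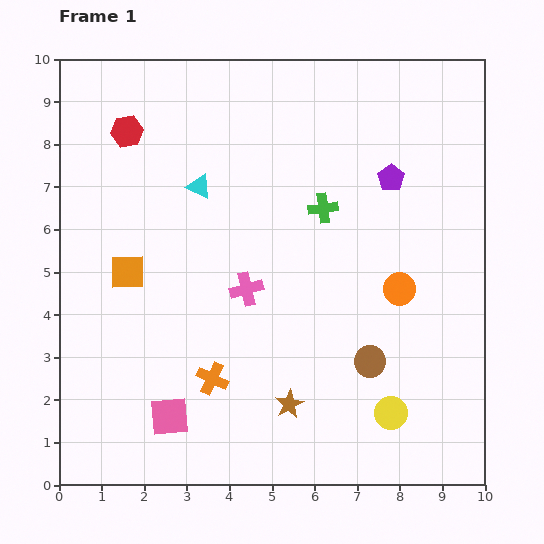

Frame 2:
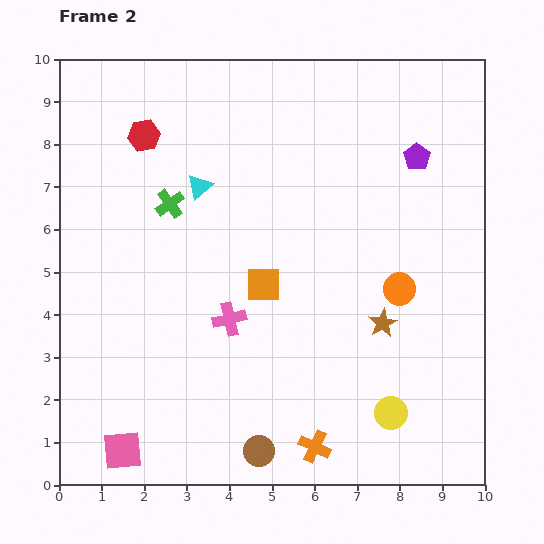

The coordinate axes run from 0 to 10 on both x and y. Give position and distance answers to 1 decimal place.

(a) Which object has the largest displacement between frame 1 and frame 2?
the green cross

(moved 3.6; next 3.3)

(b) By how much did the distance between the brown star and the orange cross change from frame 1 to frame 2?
+1.4

Distance in frame 1: 1.9. Distance in frame 2: 3.3.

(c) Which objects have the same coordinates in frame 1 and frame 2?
the yellow circle, the orange circle, the cyan triangle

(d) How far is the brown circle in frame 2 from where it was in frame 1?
3.3

The brown circle moved from (7.3, 2.9) to (4.7, 0.8), a distance of √(2.6² + 2.1²) ≈ 3.3.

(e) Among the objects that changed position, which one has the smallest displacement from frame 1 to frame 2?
the red hexagon

(moved 0.4)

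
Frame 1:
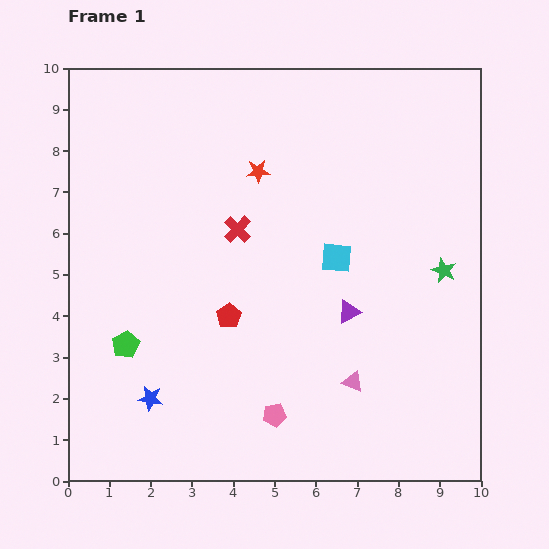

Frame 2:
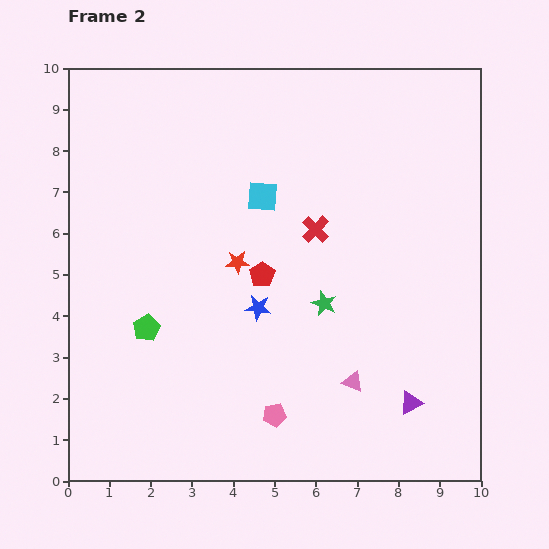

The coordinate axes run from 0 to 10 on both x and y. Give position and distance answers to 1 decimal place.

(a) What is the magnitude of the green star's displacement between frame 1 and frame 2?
3.0

The green star moved from (9.1, 5.1) to (6.2, 4.3), a distance of √(2.9² + 0.8²) ≈ 3.0.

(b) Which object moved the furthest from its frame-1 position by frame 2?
the blue star

(moved 3.4; next 3.0)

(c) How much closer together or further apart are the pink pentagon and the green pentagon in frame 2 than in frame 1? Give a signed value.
-0.3

Distance in frame 1: 4.0. Distance in frame 2: 3.7.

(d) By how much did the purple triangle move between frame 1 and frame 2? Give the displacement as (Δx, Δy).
(1.5, -2.2)

The purple triangle was at (6.8, 4.1) in frame 1 and (8.3, 1.9) in frame 2.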